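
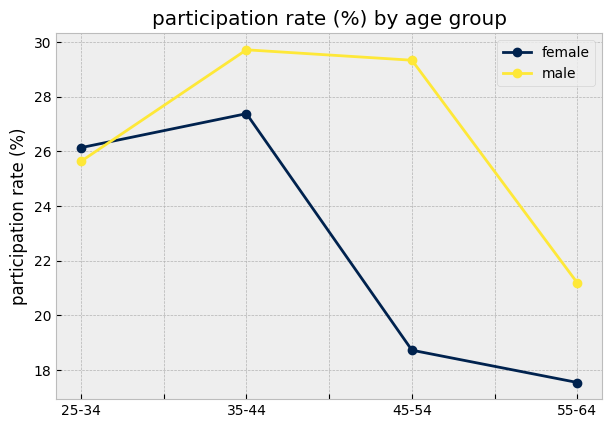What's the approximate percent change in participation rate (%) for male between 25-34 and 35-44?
≈ +15.4%

25-34 ≈ 26, 35-44 ≈ 30; (30 − 26) / 26 ≈ +15.4%.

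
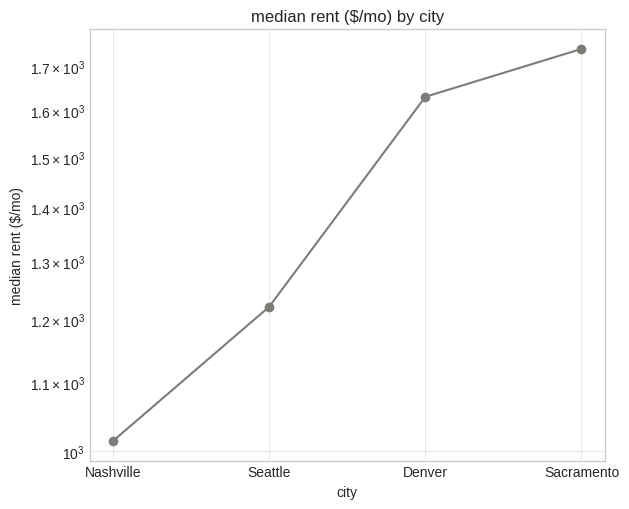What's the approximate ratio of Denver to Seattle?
≈ 1.33×

Denver ≈ 1600, Seattle ≈ 1200; 1600/1200 ≈ 1.33.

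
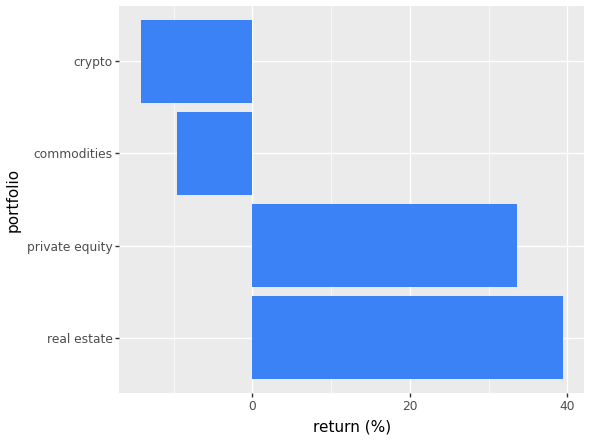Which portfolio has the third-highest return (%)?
Top 4: real estate ≈ 40, private equity ≈ 35, commodities ≈ -10, crypto ≈ -15.

commodities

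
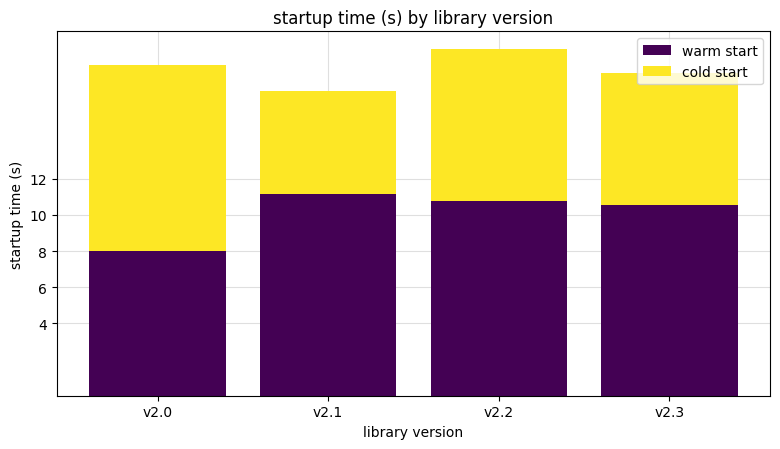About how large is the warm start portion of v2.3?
warm start top ≈ 10, bottom ≈ 0; segment ≈ 10.

≈ 10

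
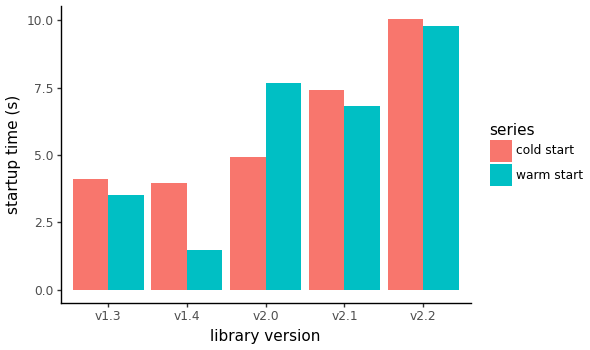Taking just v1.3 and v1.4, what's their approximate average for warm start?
(4 + 1) / 2 ≈ 2.

≈ 2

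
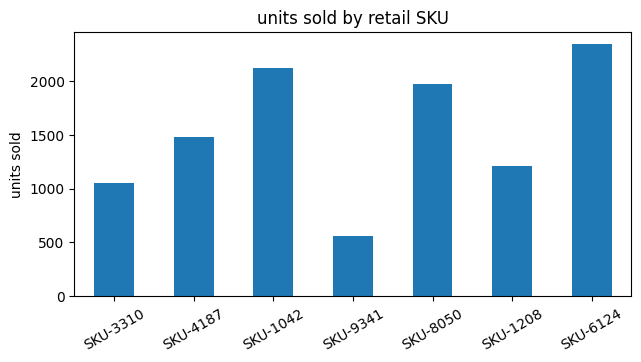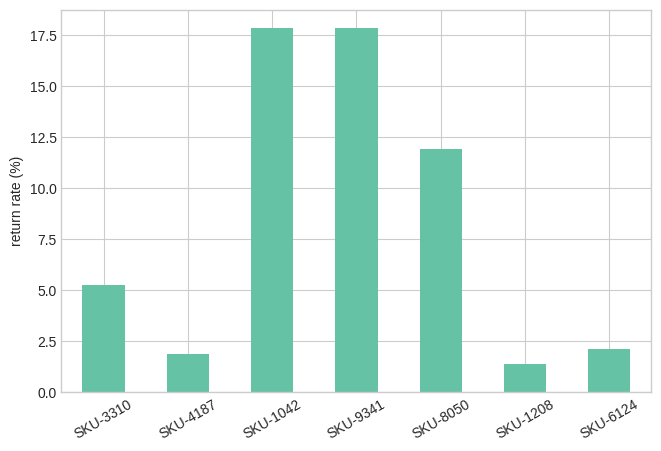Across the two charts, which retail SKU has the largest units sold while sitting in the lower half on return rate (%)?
SKU-6124

Chart 2 median return rate (%) ≈ 6; below-median retail SKUs: SKU-4187, SKU-1208, SKU-6124. Among those, SKU-6124 has the highest units sold (≈ 2500).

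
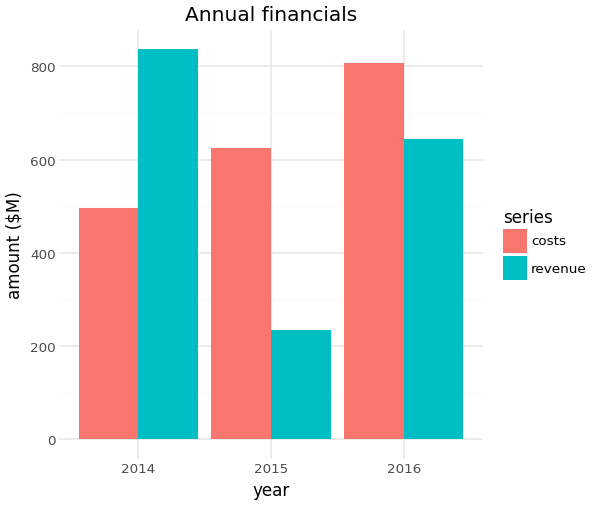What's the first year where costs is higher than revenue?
2015

2014: costs ≈ 500 vs revenue ≈ 800 (not yet); 2015: costs ≈ 600 vs revenue ≈ 200 (first crossover).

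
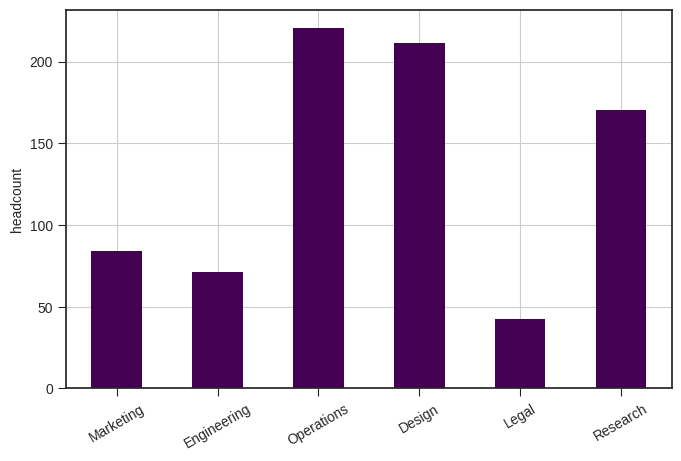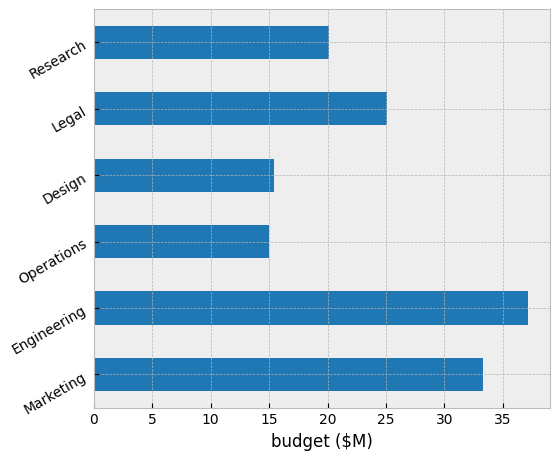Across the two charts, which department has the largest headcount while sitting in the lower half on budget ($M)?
Chart 2 median budget ($M) ≈ 25; below-median departments: Operations, Design, Research. Among those, Operations has the highest headcount (≈ 225).

Operations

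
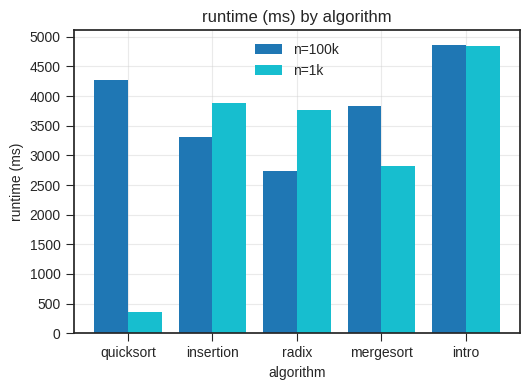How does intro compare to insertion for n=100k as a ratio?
≈ 1.43×

intro ≈ 5000, insertion ≈ 3500; 5000/3500 ≈ 1.43.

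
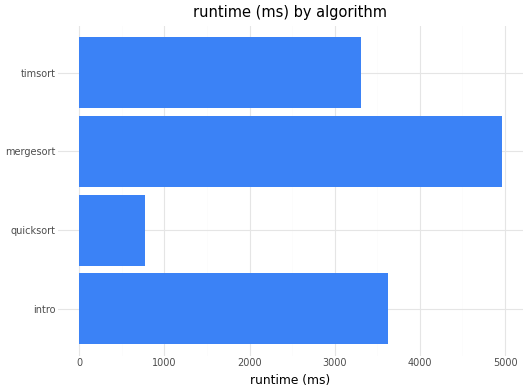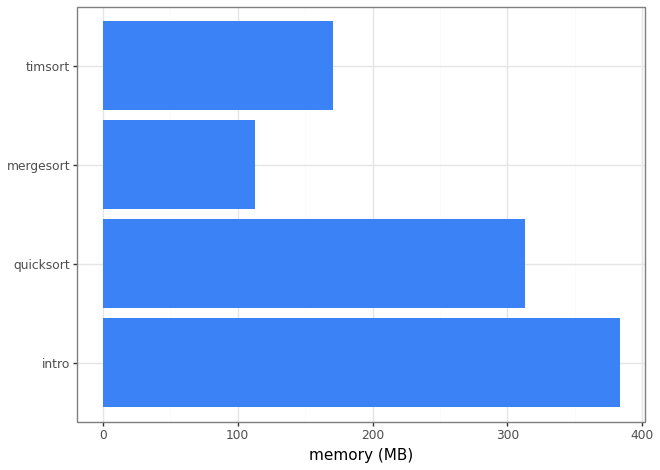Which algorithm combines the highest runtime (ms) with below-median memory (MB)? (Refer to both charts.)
Chart 2 median memory (MB) ≈ 250; below-median algorithms: mergesort, timsort. Among those, mergesort has the highest runtime (ms) (≈ 5000).

mergesort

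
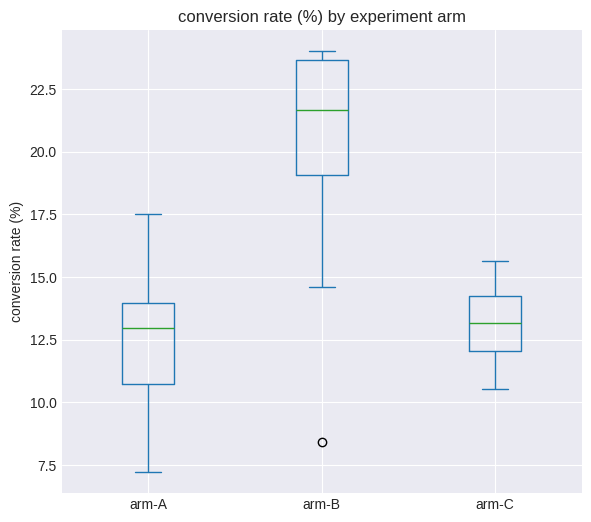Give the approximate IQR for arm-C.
≈ 2

Q3 ≈ 14, Q1 ≈ 12; IQR ≈ 2.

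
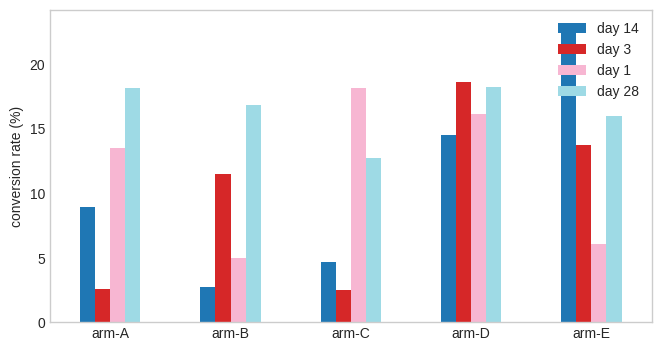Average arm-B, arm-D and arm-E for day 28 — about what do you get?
(16 + 18 + 16) / 3 ≈ 17.

≈ 17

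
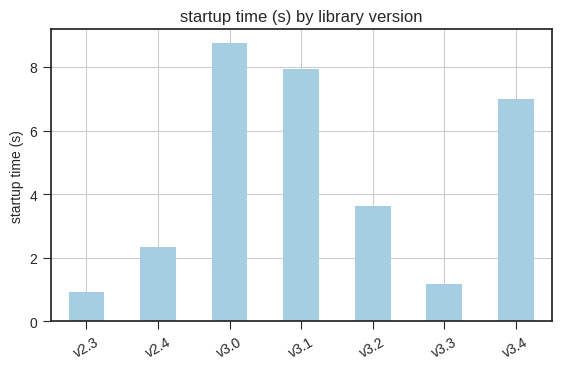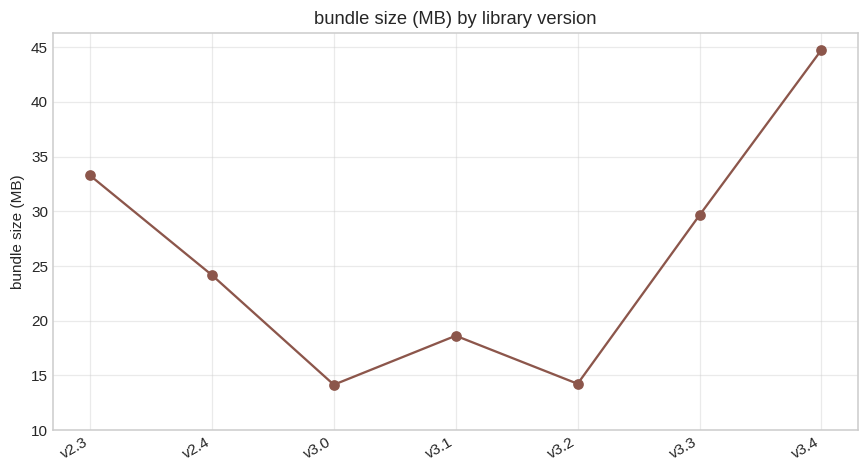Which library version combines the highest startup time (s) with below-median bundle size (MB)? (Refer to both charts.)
v3.0

Chart 2 median bundle size (MB) ≈ 25; below-median library versions: v3.0, v3.1, v3.2. Among those, v3.0 has the highest startup time (s) (≈ 9).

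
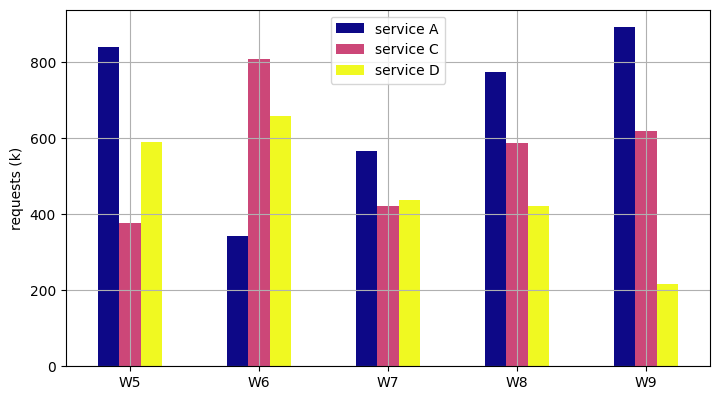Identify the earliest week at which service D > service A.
W6

W5: service D ≈ 600 vs service A ≈ 800 (not yet); W6: service D ≈ 700 vs service A ≈ 300 (first crossover).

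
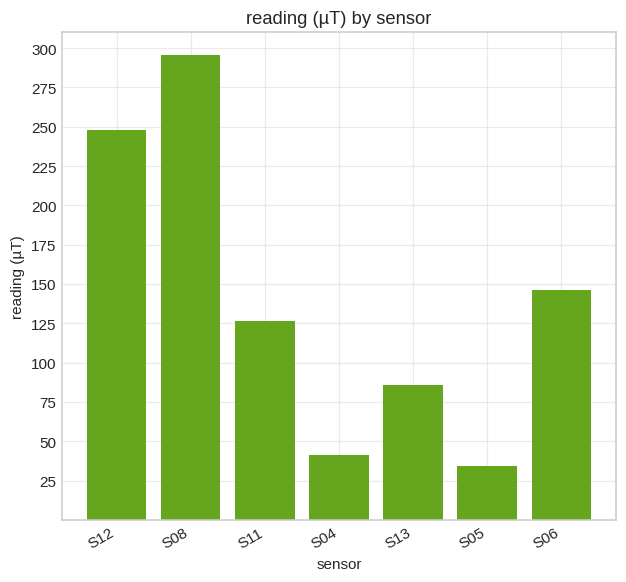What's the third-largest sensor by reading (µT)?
Top 4: S08 ≈ 300, S12 ≈ 250, S06 ≈ 150, S11 ≈ 125.

S06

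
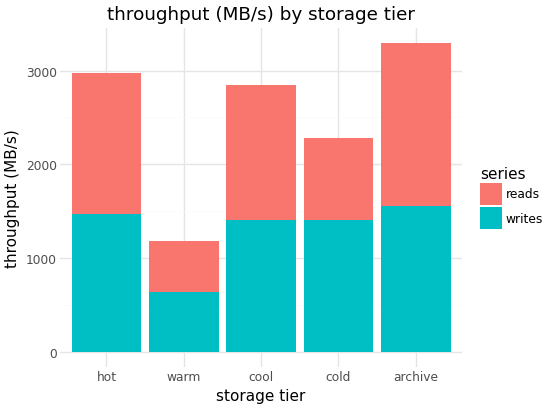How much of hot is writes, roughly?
≈ 1500

writes top ≈ 1500, bottom ≈ 0; segment ≈ 1500.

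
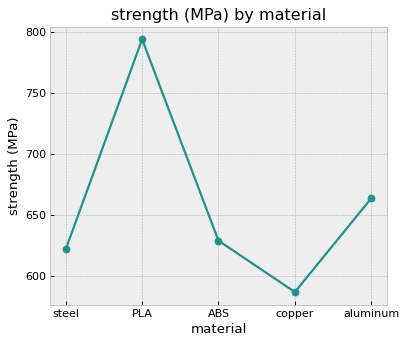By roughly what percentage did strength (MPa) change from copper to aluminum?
copper ≈ 580, aluminum ≈ 660; (660 − 580) / 580 ≈ +13.8%.

≈ +13.8%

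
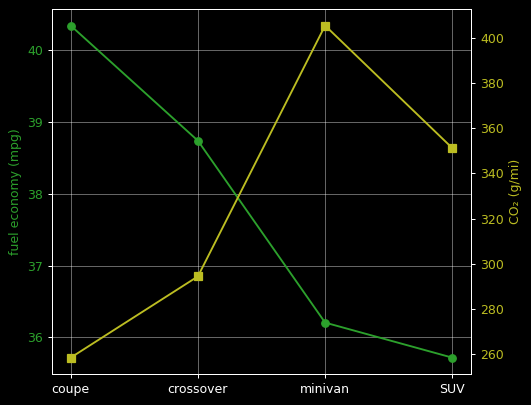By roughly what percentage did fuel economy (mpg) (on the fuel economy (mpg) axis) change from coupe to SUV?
coupe ≈ 40.5, SUV ≈ 35.5; (35.5 − 40.5) / 40.5 ≈ -12.3%.

≈ -12.3%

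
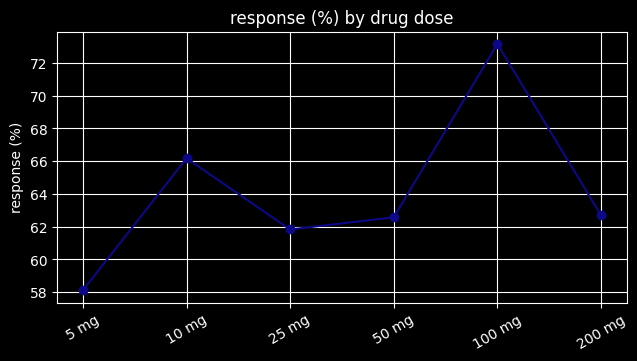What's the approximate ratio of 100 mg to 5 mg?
≈ 1.28×

100 mg ≈ 74, 5 mg ≈ 58; 74/58 ≈ 1.28.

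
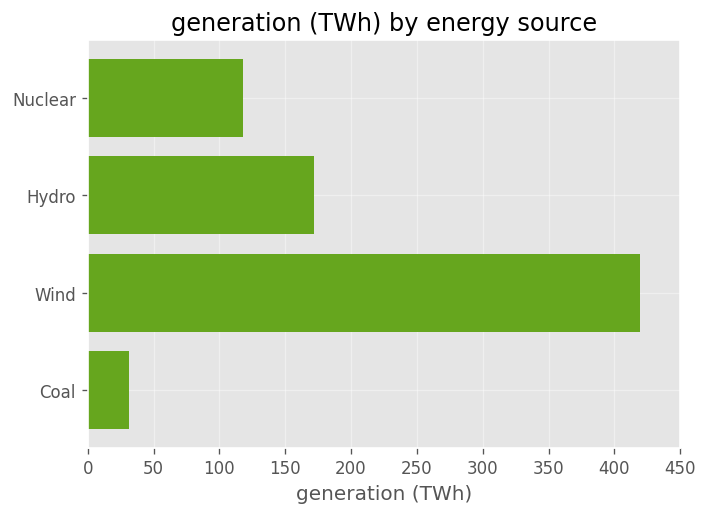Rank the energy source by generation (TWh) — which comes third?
Top 4: Wind ≈ 400, Hydro ≈ 150, Nuclear ≈ 100, Coal ≈ 50.

Nuclear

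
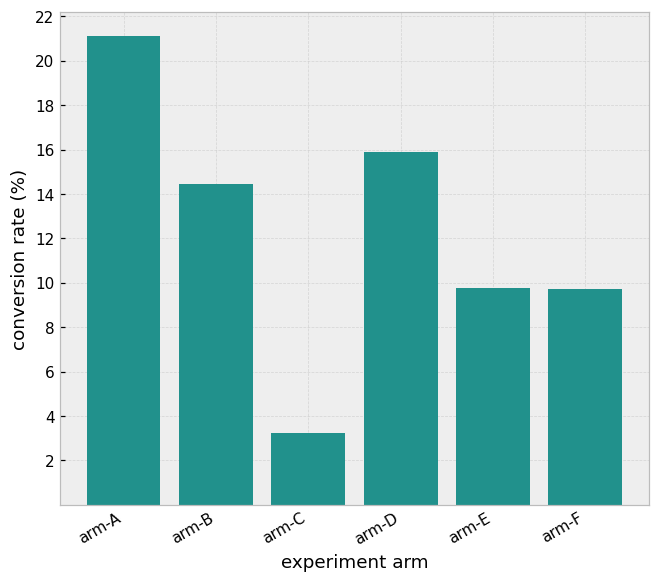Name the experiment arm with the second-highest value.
Top 3: arm-A ≈ 22, arm-D ≈ 16, arm-B ≈ 14.

arm-D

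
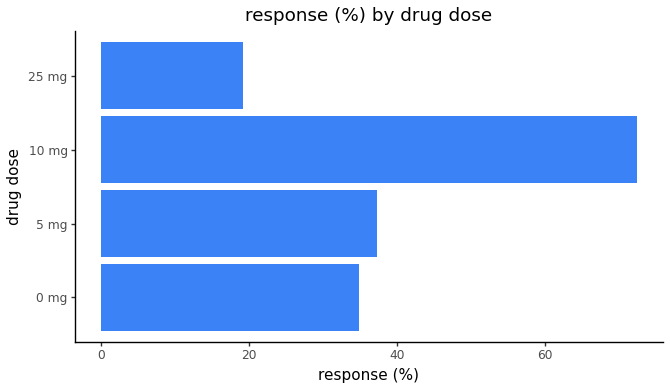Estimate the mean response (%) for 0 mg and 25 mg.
(30 + 20) / 2 ≈ 25.

≈ 25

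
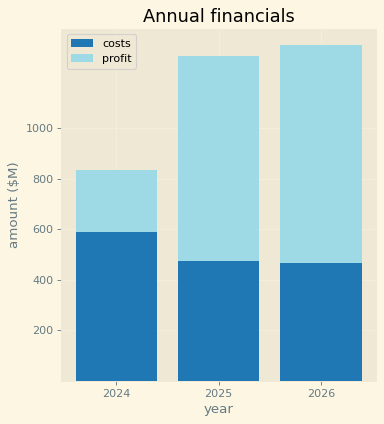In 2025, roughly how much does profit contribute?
≈ 800

profit top ≈ 1200, bottom ≈ 400; segment ≈ 800.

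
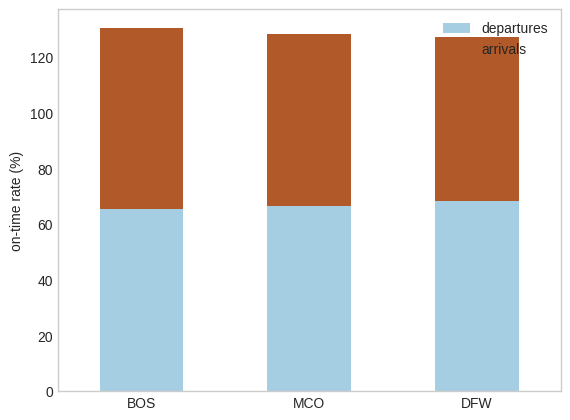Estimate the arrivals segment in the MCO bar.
arrivals top ≈ 120, bottom ≈ 60; segment ≈ 60.

≈ 60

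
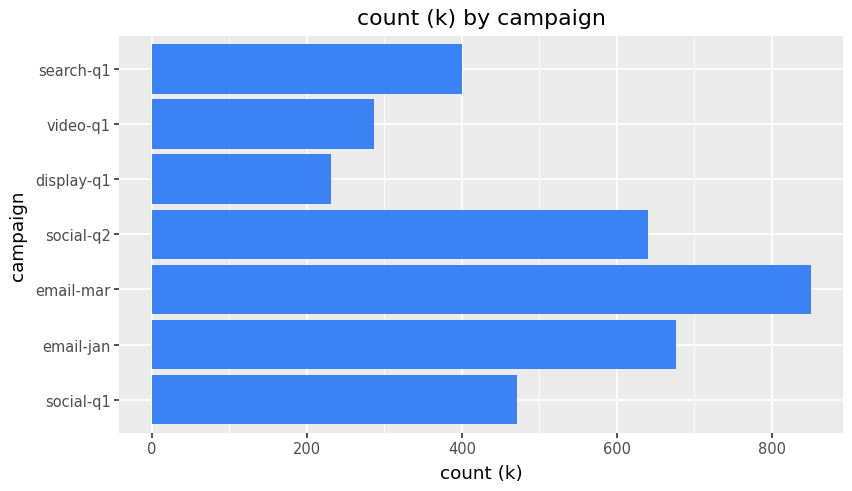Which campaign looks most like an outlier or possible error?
email-mar

email-mar ≈ 800; the rest sit between ≈ 200 and ≈ 700.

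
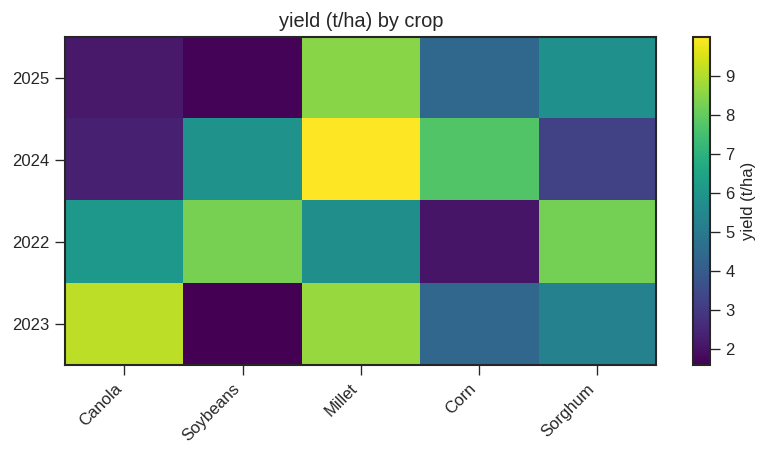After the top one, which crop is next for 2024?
Corn

Top 3 for 2024: Millet ≈ 10, Corn ≈ 8, Soybeans ≈ 6.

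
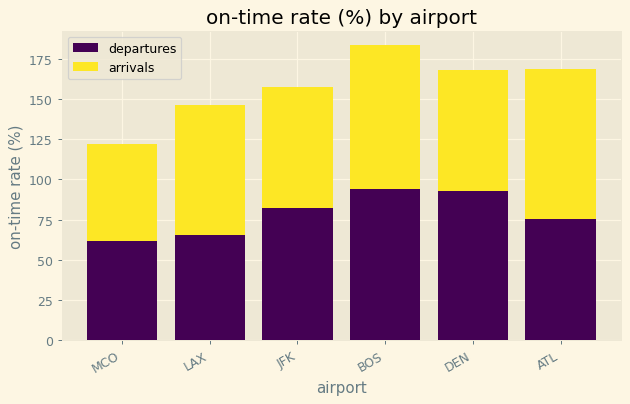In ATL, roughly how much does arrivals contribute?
≈ 80

arrivals top ≈ 160, bottom ≈ 80; segment ≈ 80.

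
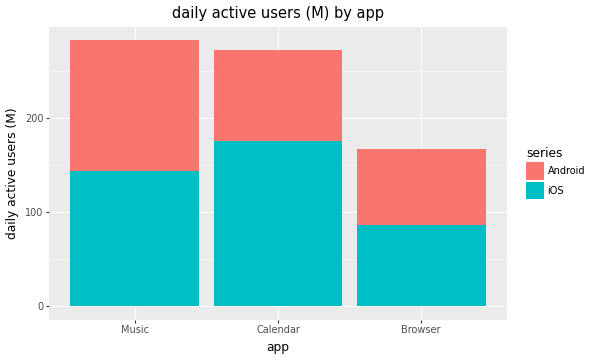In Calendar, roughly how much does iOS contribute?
≈ 175

iOS top ≈ 175, bottom ≈ 0; segment ≈ 175.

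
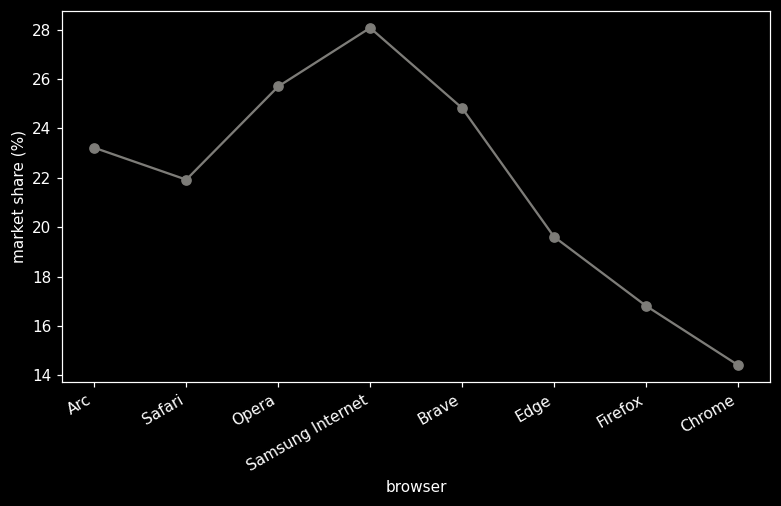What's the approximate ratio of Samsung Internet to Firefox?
≈ 1.75×

Samsung Internet ≈ 28, Firefox ≈ 16; 28/16 ≈ 1.75.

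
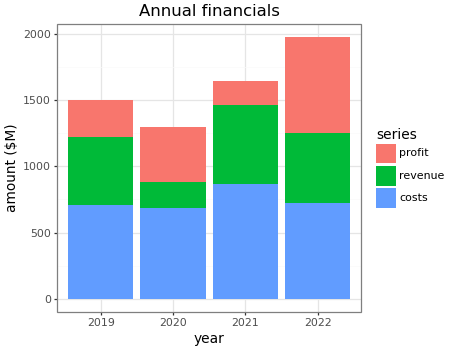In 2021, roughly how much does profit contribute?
≈ 200

profit top ≈ 1600, bottom ≈ 1400; segment ≈ 200.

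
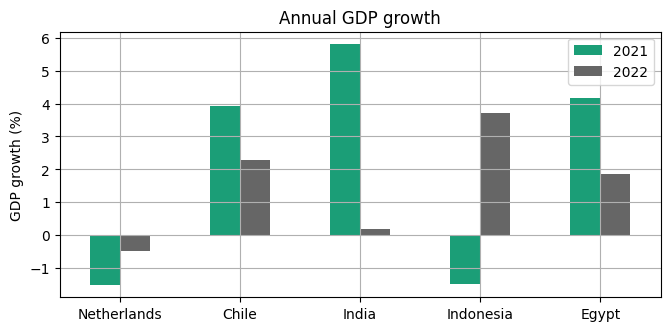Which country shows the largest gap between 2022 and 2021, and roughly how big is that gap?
India: 2022 ≈ 0, 2021 ≈ 6 → gap ≈ 6. Next-largest (Indonesia) is only ≈ 5.

India, ≈ 6 %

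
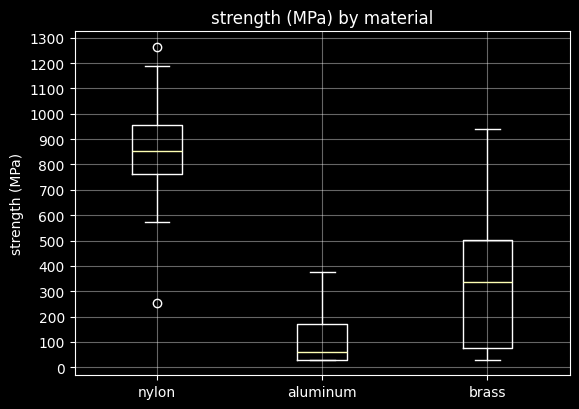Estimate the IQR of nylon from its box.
Q3 ≈ 1000, Q1 ≈ 800; IQR ≈ 200.

≈ 200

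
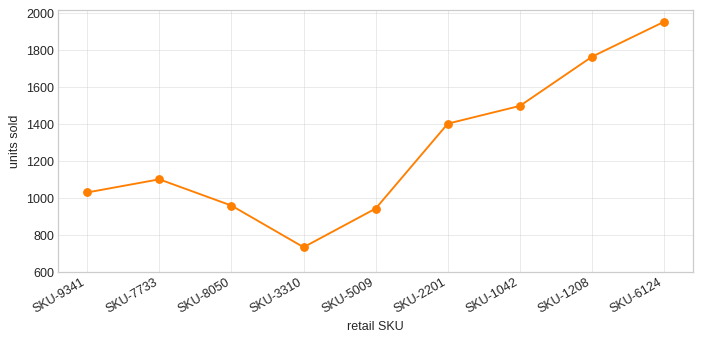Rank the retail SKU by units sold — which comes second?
SKU-1208

Top 3: SKU-6124 ≈ 2000, SKU-1208 ≈ 1800, SKU-1042 ≈ 1600.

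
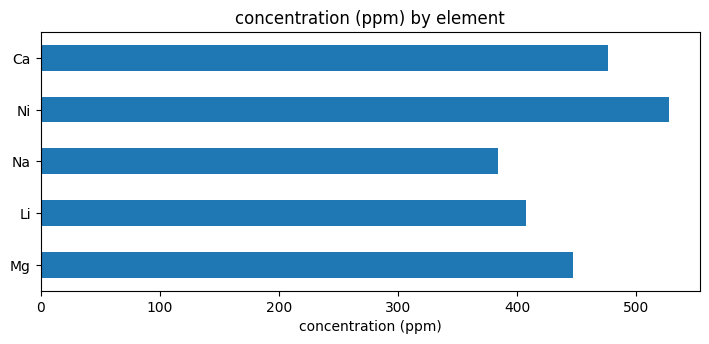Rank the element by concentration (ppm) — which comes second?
Ca

Top 3: Ni ≈ 550, Ca ≈ 500, Mg ≈ 450.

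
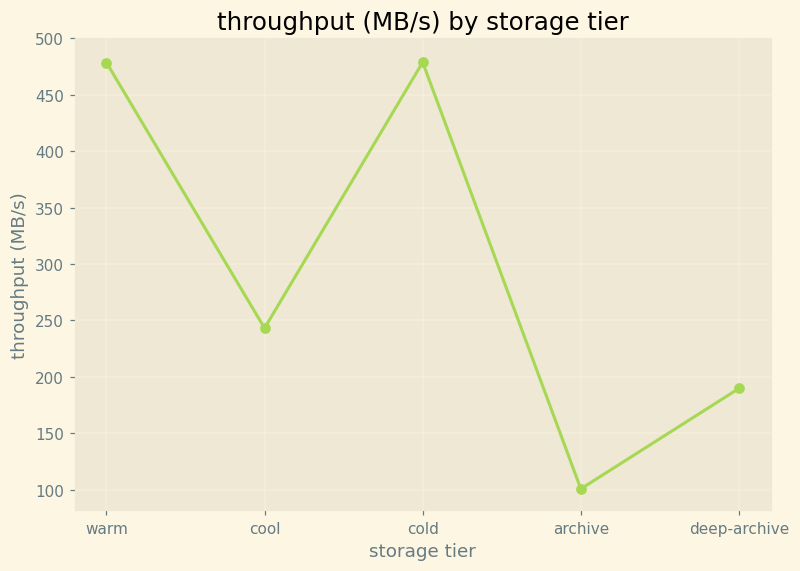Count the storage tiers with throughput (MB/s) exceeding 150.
Above 150: warm, cool, cold, deep-archive.

4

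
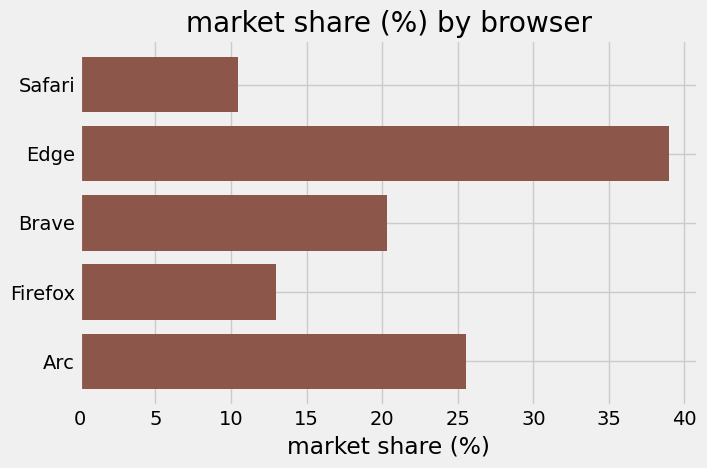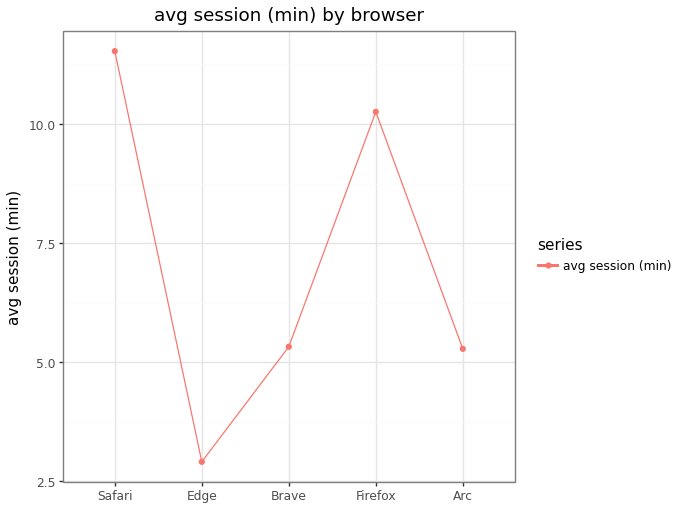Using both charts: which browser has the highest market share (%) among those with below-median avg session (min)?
Edge

Chart 2 median avg session (min) ≈ 6; below-median browsers: Edge, Arc. Among those, Edge has the highest market share (%) (≈ 40).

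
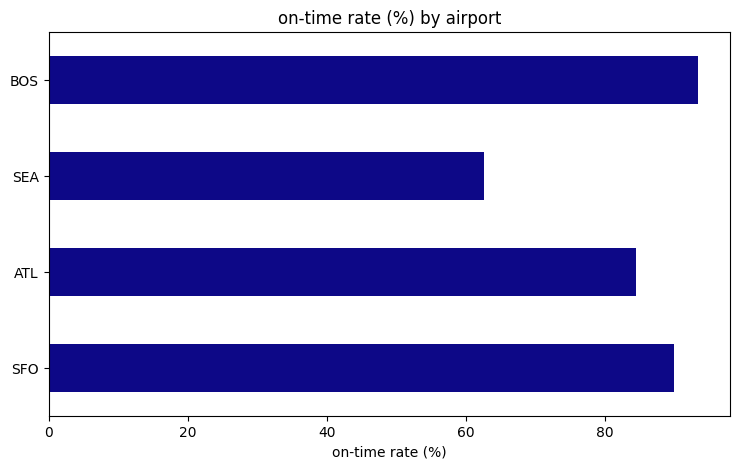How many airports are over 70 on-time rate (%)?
Above 70: SFO, ATL, BOS.

3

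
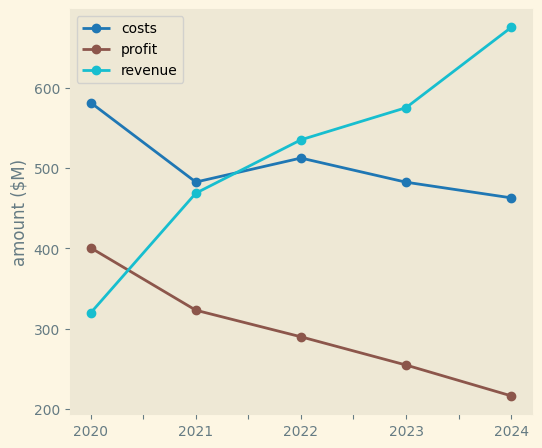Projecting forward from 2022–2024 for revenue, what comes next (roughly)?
Last three: 550, 600, 650 → slope ≈ 50/step → next ≈ 700.

≈ 700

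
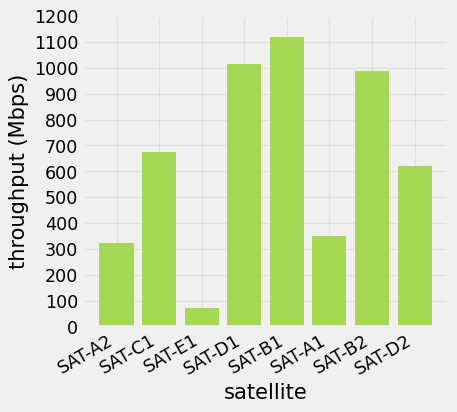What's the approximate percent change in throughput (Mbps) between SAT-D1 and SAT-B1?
SAT-D1 ≈ 1000, SAT-B1 ≈ 1100; (1100 − 1000) / 1000 ≈ +10%.

≈ +10%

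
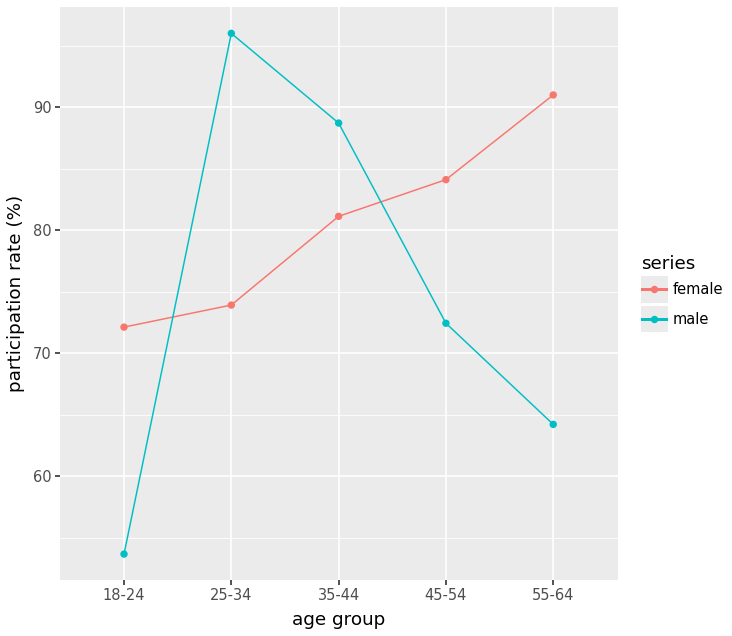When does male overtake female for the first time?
25-34

18-24: male ≈ 55 vs female ≈ 70 (not yet); 25-34: male ≈ 95 vs female ≈ 75 (first crossover).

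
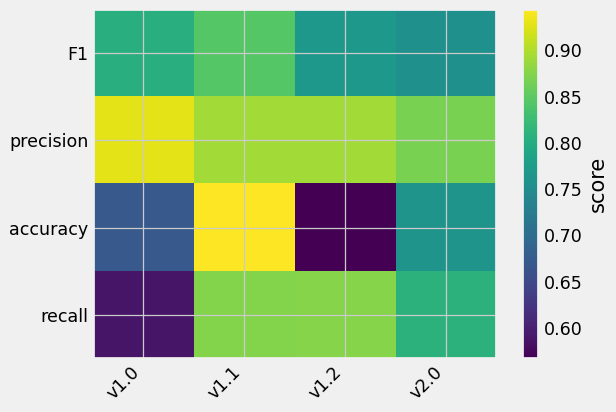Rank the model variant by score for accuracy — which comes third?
Top 4 for accuracy: v1.1 ≈ 0.95, v2.0 ≈ 0.75, v1.0 ≈ 0.65, v1.2 ≈ 0.55.

v1.0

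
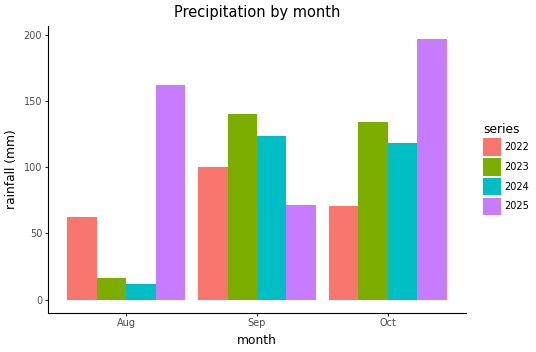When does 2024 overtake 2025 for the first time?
Aug: 2024 ≈ 20 vs 2025 ≈ 160 (not yet); Sep: 2024 ≈ 120 vs 2025 ≈ 80 (first crossover).

Sep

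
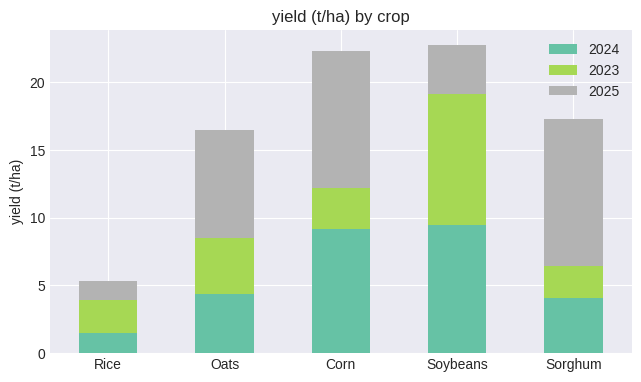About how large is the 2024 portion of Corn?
≈ 10

2024 top ≈ 10, bottom ≈ 0; segment ≈ 10.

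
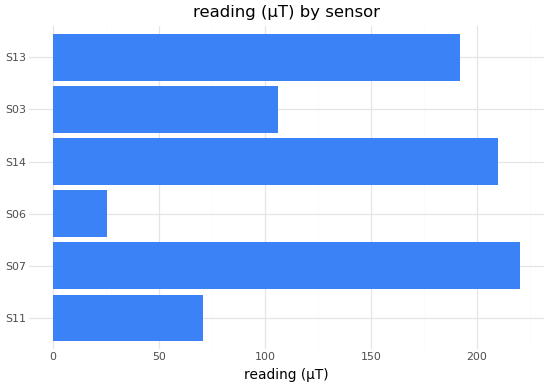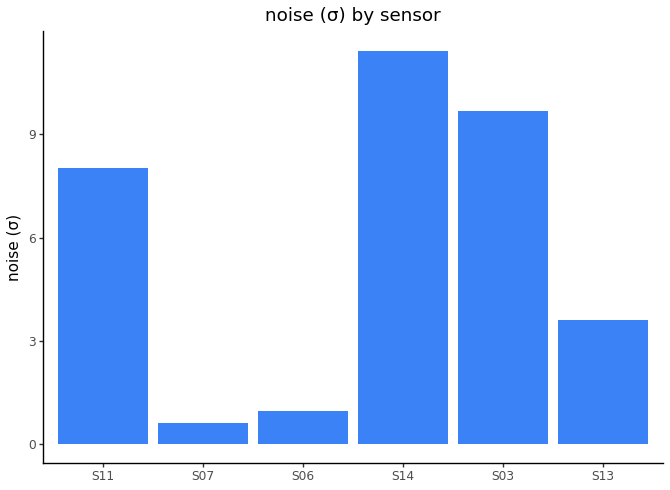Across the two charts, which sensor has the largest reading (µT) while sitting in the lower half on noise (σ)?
S07

Chart 2 median noise (σ) ≈ 6; below-median sensors: S07, S06, S13. Among those, S07 has the highest reading (µT) (≈ 225).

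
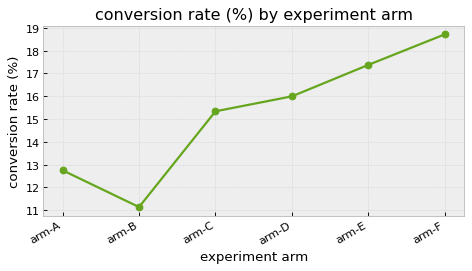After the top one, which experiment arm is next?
Top 3: arm-F ≈ 19, arm-E ≈ 17, arm-D ≈ 16.

arm-E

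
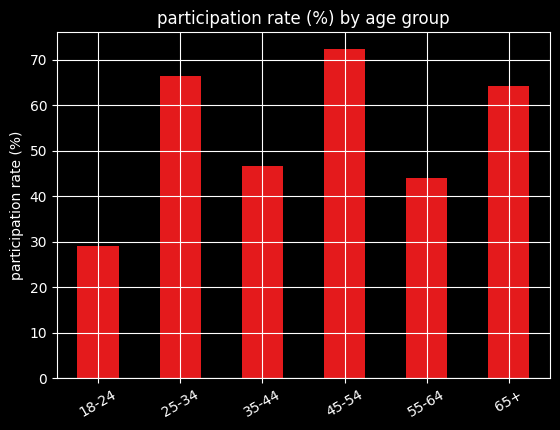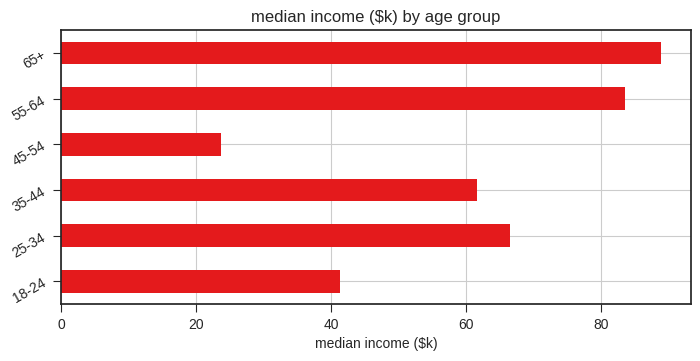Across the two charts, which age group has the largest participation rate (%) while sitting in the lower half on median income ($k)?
Chart 2 median median income ($k) ≈ 60; below-median age groups: 18-24, 35-44, 45-54. Among those, 45-54 has the highest participation rate (%) (≈ 70).

45-54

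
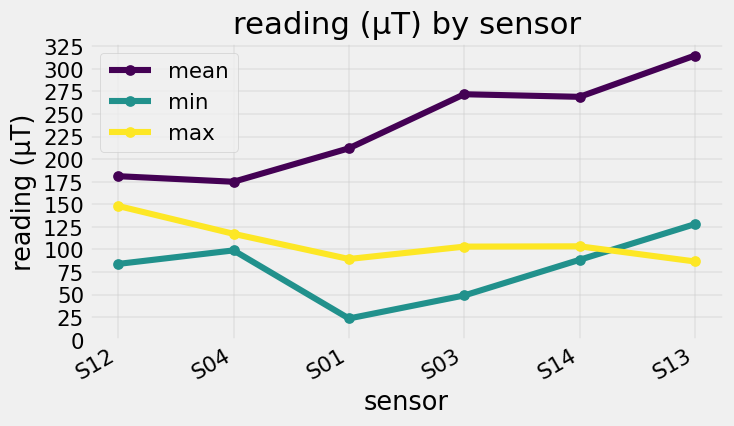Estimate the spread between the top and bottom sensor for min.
≈ 100

Max S13 ≈ 125, min S01 ≈ 25; range ≈ 100.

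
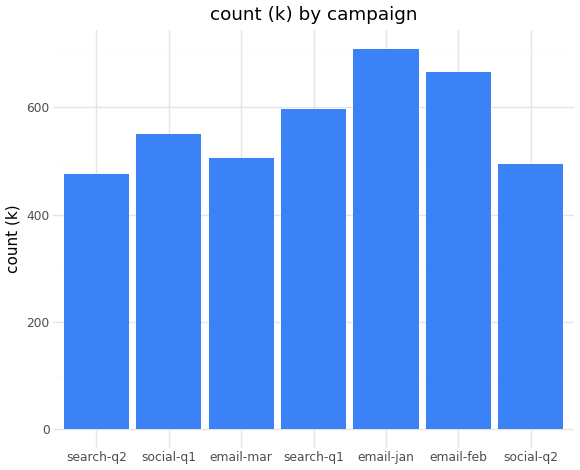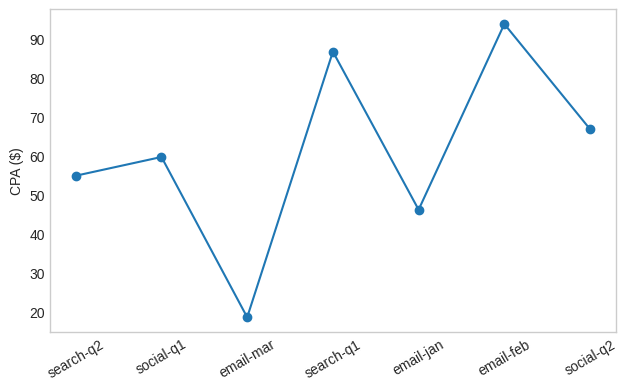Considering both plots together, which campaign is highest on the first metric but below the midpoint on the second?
email-jan

Chart 2 median CPA ($) ≈ 60; below-median campaigns: search-q2, email-mar, email-jan. Among those, email-jan has the highest count (k) (≈ 700).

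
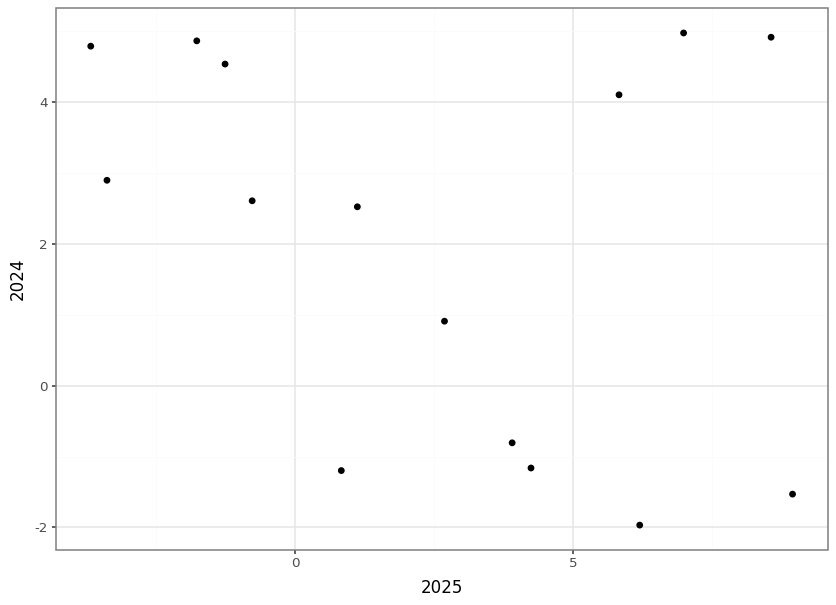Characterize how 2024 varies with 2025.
negative, weak

Points are negatively correlated; weak (|r| ≈ 0.3).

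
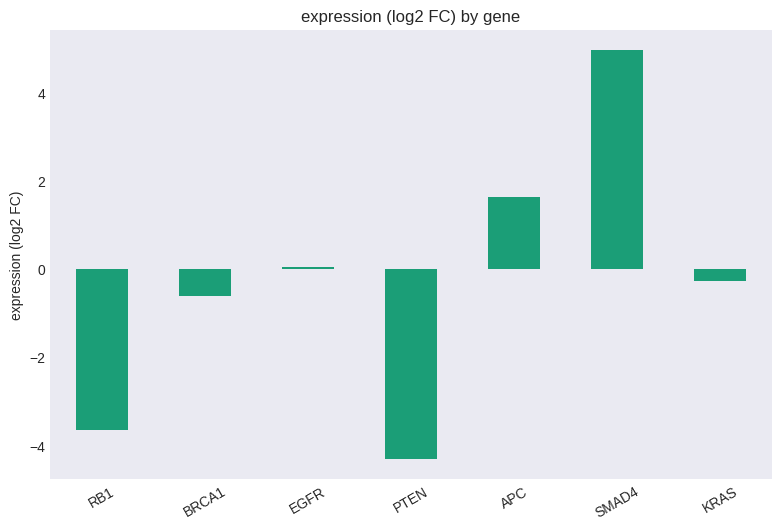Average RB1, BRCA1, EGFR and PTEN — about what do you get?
(-4 + -1 + 0 + -4) / 4 ≈ -2.

≈ -2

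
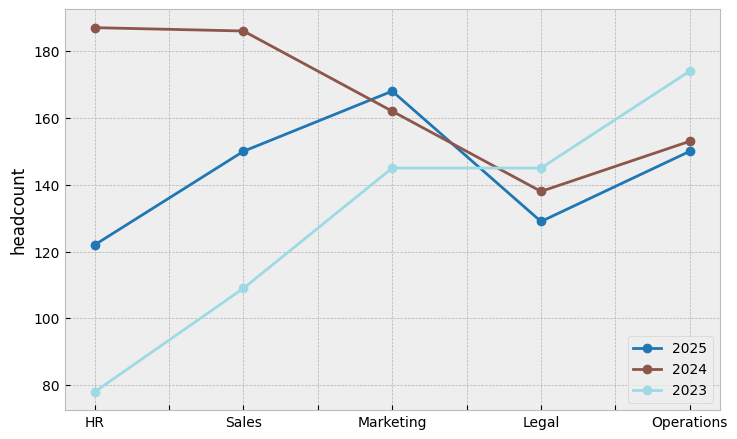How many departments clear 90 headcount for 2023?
Above 90: Sales, Marketing, Legal, Operations.

4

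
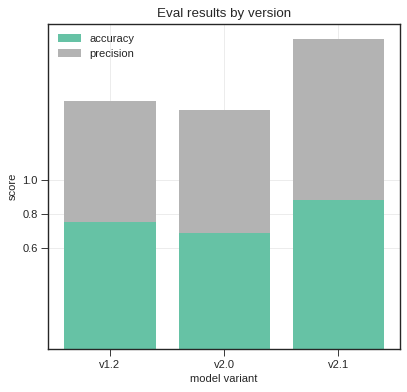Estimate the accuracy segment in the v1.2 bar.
≈ 0.8

accuracy top ≈ 0.8, bottom ≈ 0.0; segment ≈ 0.8.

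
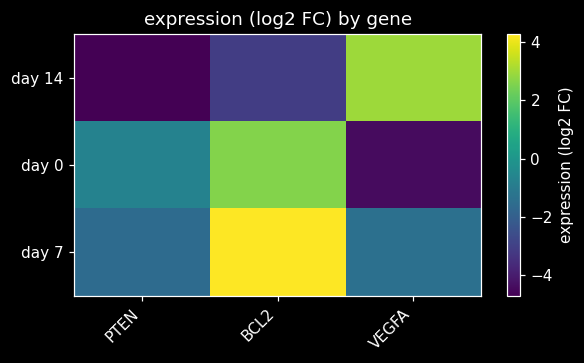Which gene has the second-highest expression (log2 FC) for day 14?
Top 3 for day 14: VEGFA ≈ 3, BCL2 ≈ -3, PTEN ≈ -5.

BCL2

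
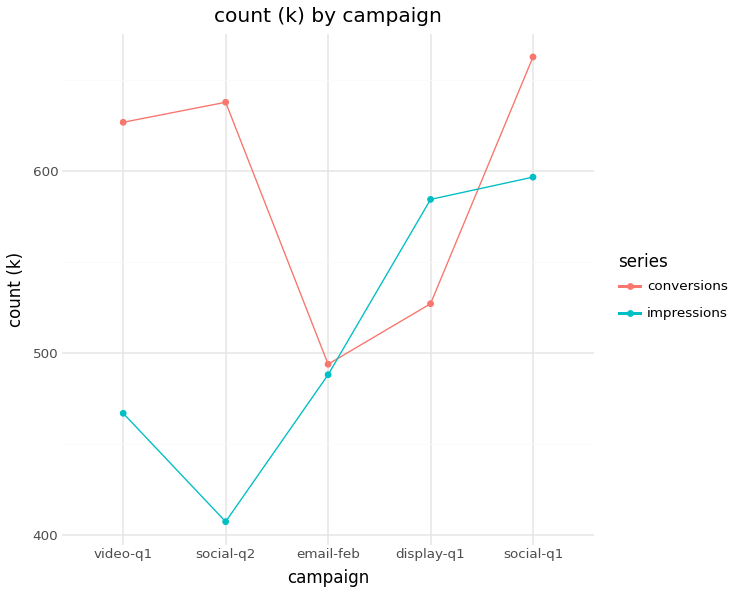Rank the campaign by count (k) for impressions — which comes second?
display-q1

Top 3 for impressions: social-q1 ≈ 600, display-q1 ≈ 575, email-feb ≈ 500.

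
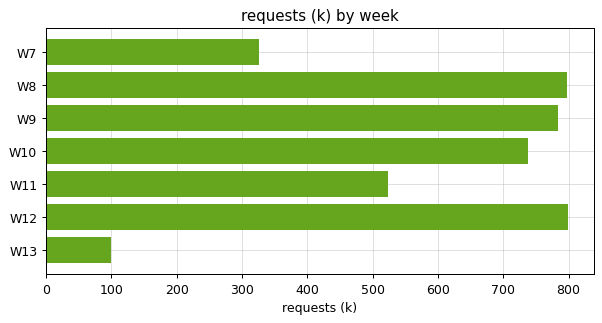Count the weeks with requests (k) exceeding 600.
4

Above 600: W8, W9, W10, W12.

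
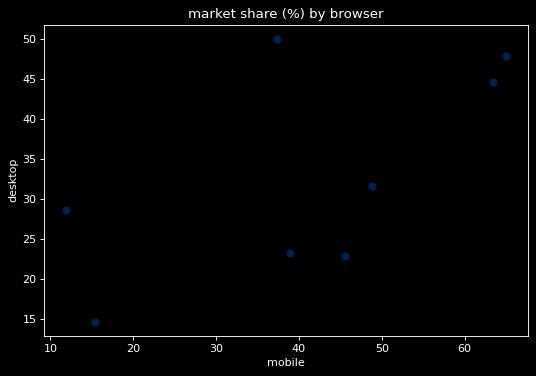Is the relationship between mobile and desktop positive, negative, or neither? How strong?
positive, moderate

Points are positively correlated; moderate (|r| ≈ 0.6).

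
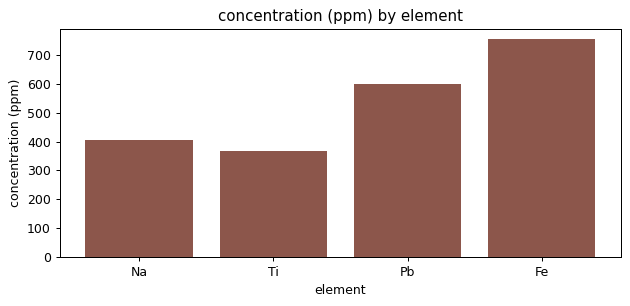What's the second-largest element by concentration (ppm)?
Pb

Top 3: Fe ≈ 800, Pb ≈ 600, Na ≈ 400.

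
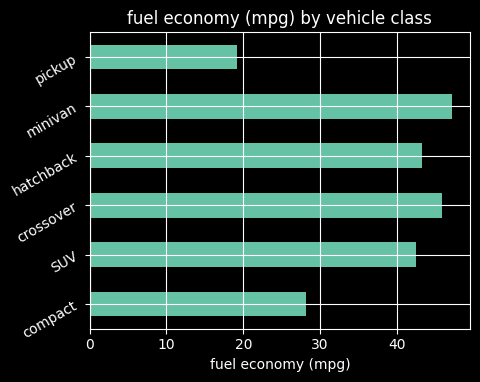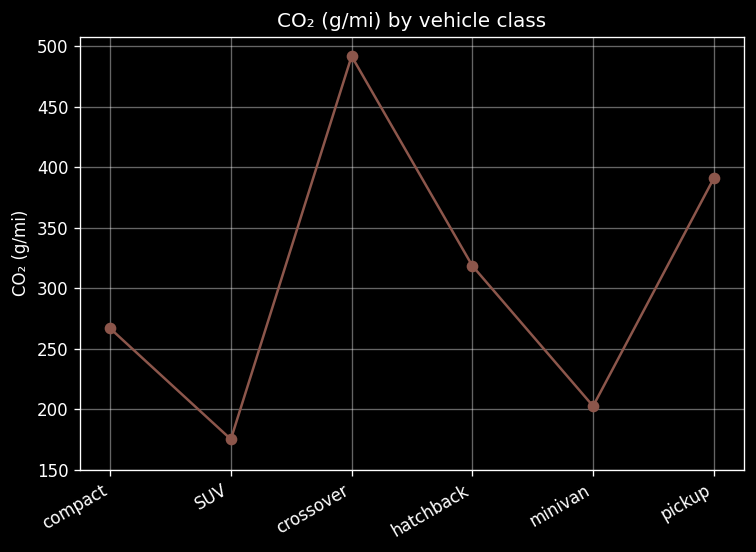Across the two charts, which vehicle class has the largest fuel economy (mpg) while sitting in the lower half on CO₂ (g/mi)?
minivan

Chart 2 median CO₂ (g/mi) ≈ 300; below-median vehicle classes: compact, SUV, minivan. Among those, minivan has the highest fuel economy (mpg) (≈ 45).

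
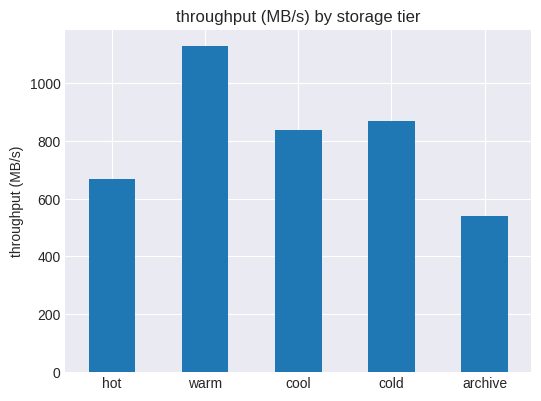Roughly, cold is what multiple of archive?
≈ 1.8×

cold ≈ 900, archive ≈ 500; 900/500 ≈ 1.8.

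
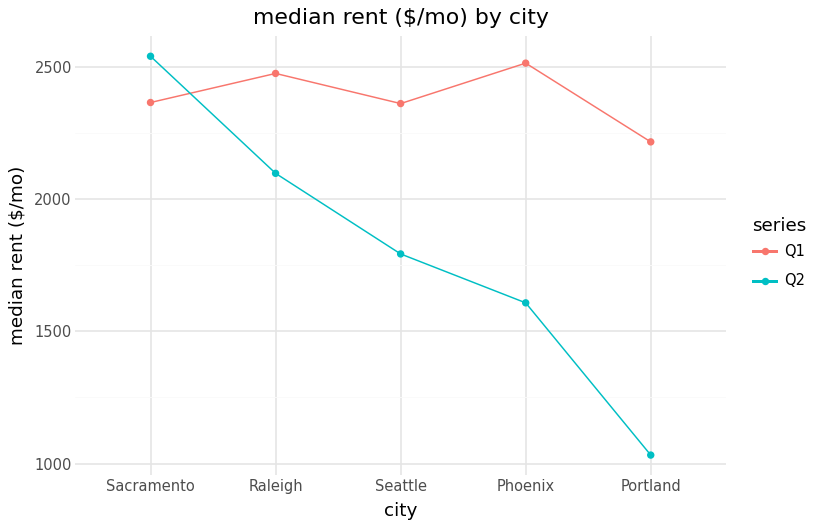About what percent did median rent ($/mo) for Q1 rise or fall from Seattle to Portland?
Seattle ≈ 2400, Portland ≈ 2200; (2200 − 2400) / 2400 ≈ -8.3%.

≈ -8.3%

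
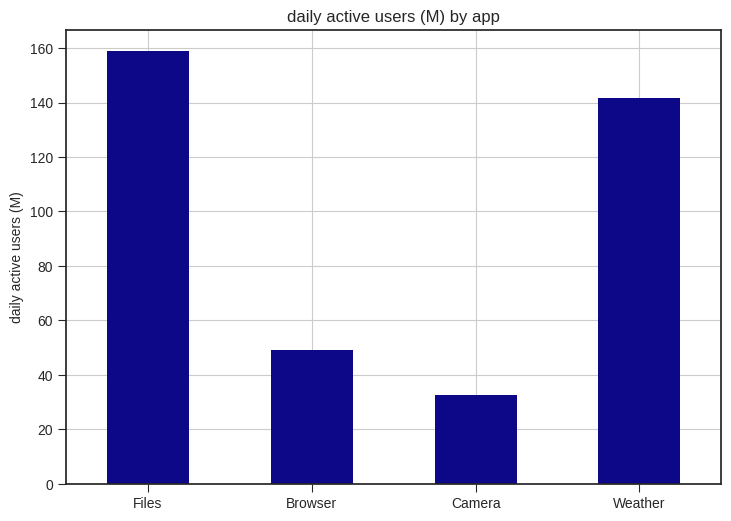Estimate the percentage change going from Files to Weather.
≈ -12.5%

Files ≈ 160, Weather ≈ 140; (140 − 160) / 160 ≈ -12.5%.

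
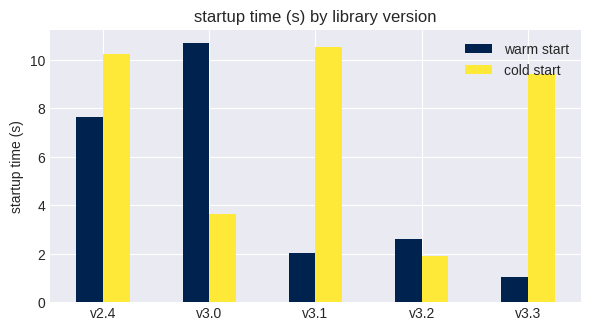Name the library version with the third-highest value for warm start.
v3.2

Top 4 for warm start: v3.0 ≈ 11, v2.4 ≈ 8, v3.2 ≈ 3, v3.1 ≈ 2.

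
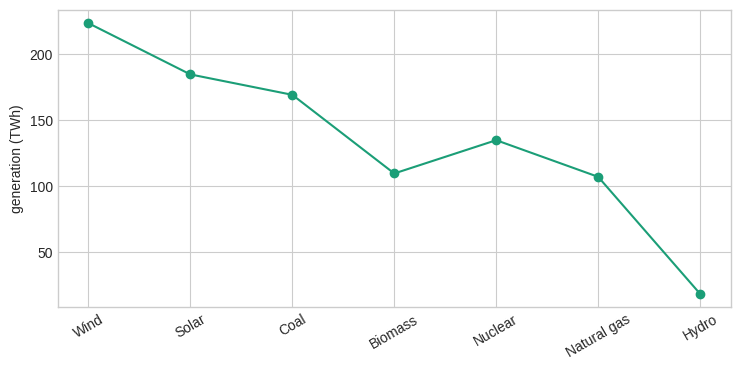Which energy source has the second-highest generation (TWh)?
Top 3: Wind ≈ 220, Solar ≈ 180, Coal ≈ 160.

Solar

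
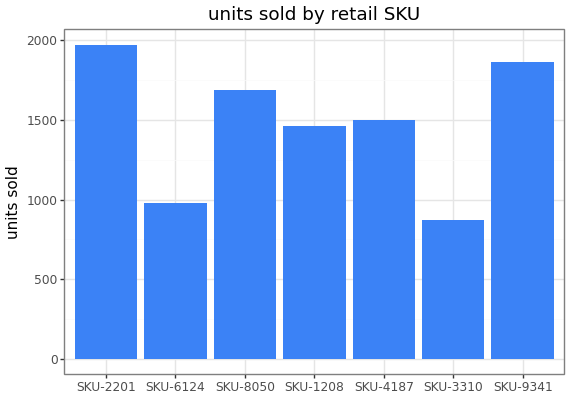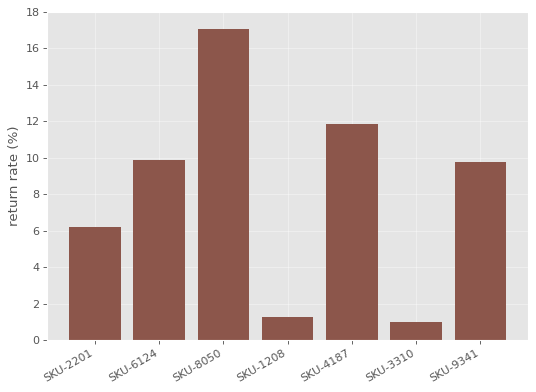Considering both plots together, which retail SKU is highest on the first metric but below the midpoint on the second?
Chart 2 median return rate (%) ≈ 10; below-median retail SKUs: SKU-2201, SKU-1208, SKU-3310. Among those, SKU-2201 has the highest units sold (≈ 2000).

SKU-2201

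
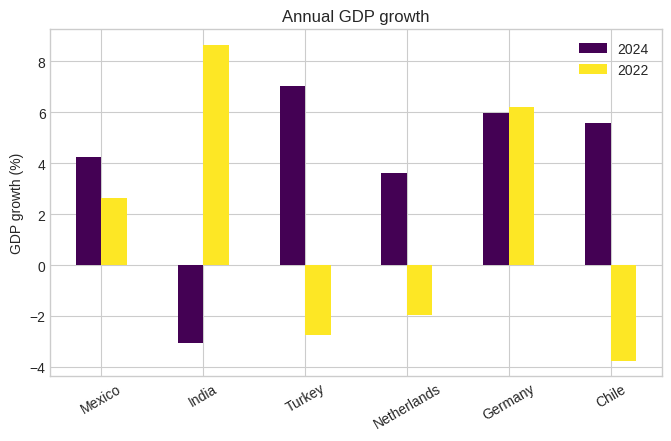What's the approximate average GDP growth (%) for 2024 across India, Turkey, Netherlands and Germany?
(-4 + 8 + 4 + 6) / 4 ≈ 4.

≈ 4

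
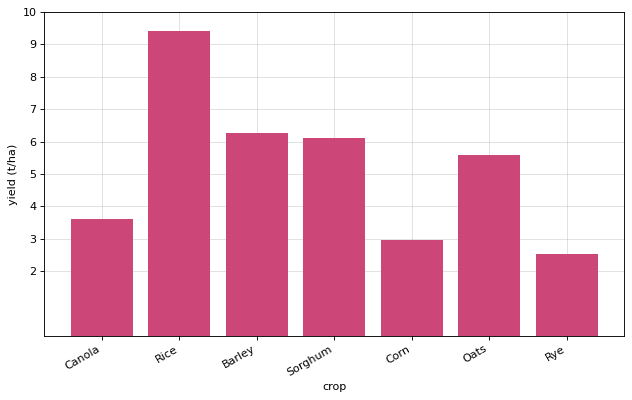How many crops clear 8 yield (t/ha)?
Above 8: Rice.

1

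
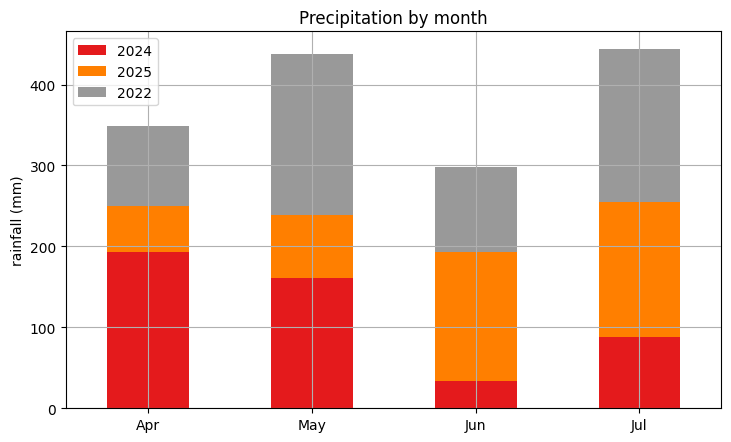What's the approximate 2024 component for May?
≈ 150

2024 top ≈ 150, bottom ≈ 0; segment ≈ 150.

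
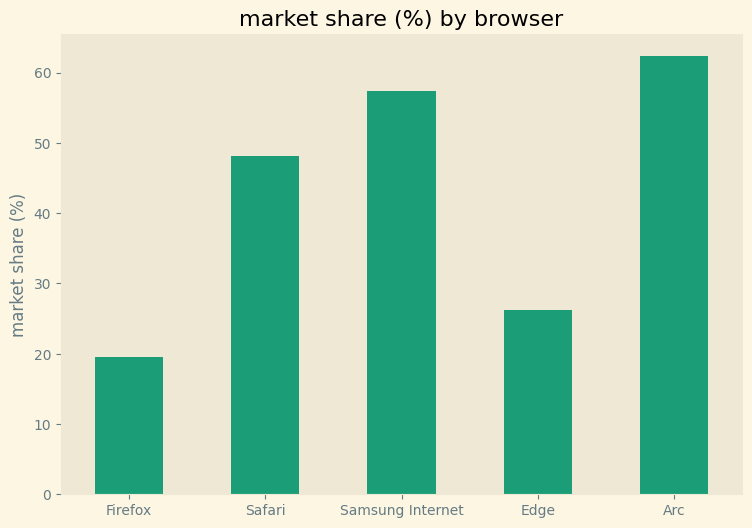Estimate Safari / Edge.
≈ 1.67×

Safari ≈ 50, Edge ≈ 30; 50/30 ≈ 1.67.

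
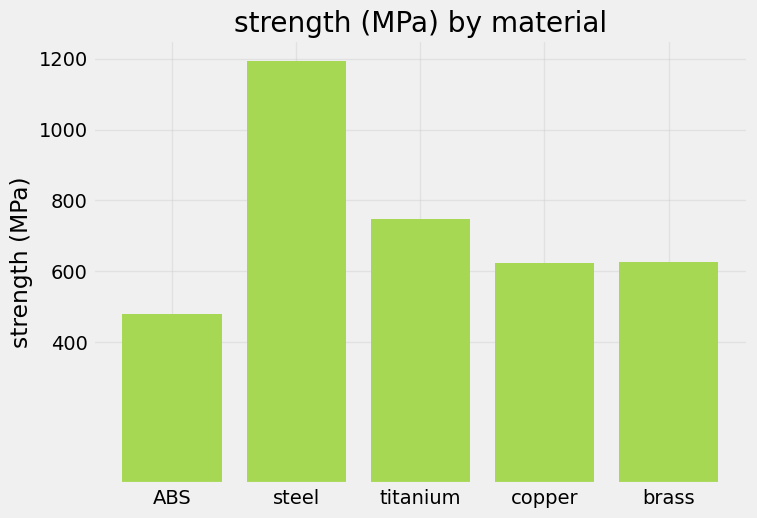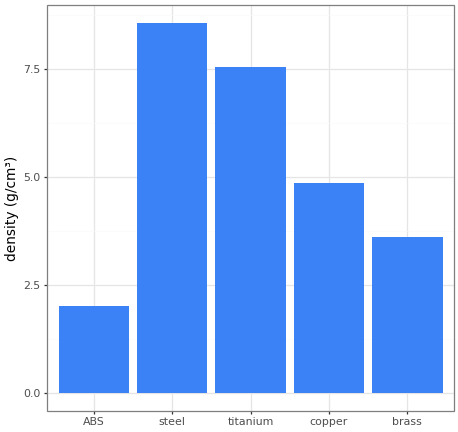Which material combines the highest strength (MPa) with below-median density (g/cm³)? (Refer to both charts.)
Chart 2 median density (g/cm³) ≈ 5; below-median materials: ABS, brass. Among those, brass has the highest strength (MPa) (≈ 600).

brass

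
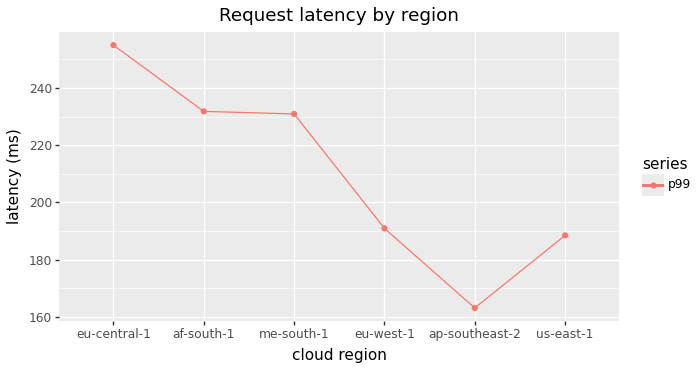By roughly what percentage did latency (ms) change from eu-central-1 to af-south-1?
eu-central-1 ≈ 250, af-south-1 ≈ 230; (230 − 250) / 250 ≈ -8%.

≈ -8%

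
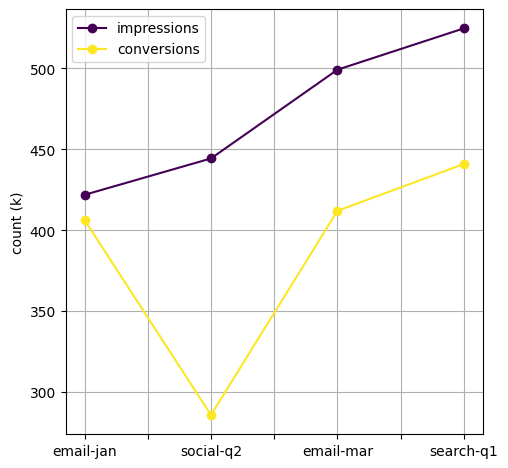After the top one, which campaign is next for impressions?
Top 3 for impressions: search-q1 ≈ 520, email-mar ≈ 500, social-q2 ≈ 440.

email-mar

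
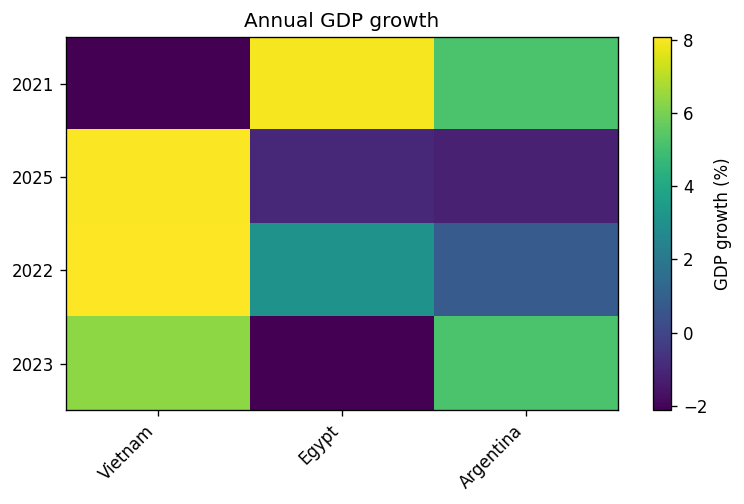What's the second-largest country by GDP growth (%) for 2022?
Egypt

Top 3 for 2022: Vietnam ≈ 8, Egypt ≈ 3, Argentina ≈ 1.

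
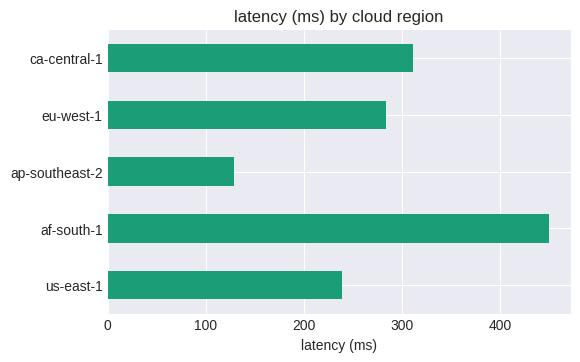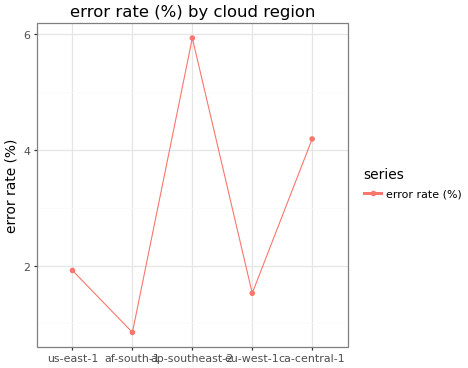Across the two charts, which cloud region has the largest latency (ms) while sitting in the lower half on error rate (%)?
Chart 2 median error rate (%) ≈ 2; below-median cloud regions: af-south-1, eu-west-1. Among those, af-south-1 has the highest latency (ms) (≈ 450).

af-south-1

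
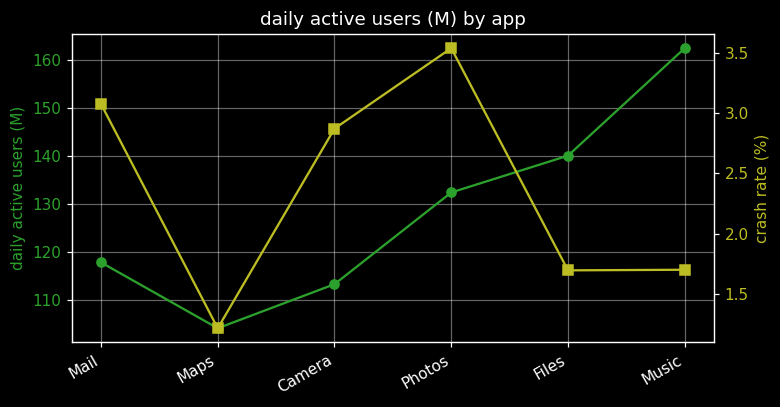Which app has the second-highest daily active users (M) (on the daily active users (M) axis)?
Files

Top 3 (on the daily active users (M) axis): Music ≈ 165, Files ≈ 140, Photos ≈ 130.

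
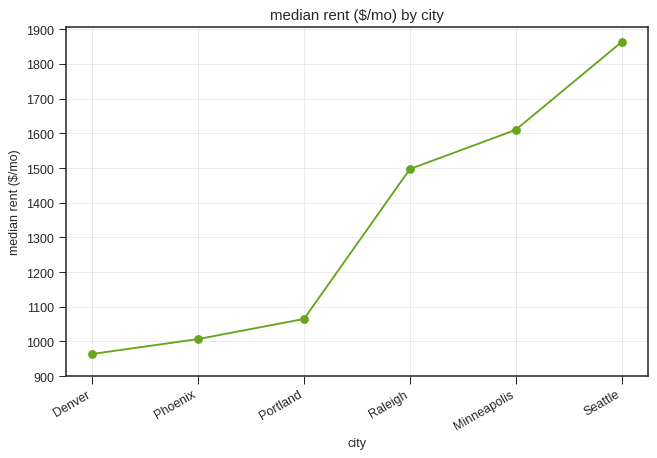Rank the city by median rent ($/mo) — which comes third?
Top 4: Seattle ≈ 1900, Minneapolis ≈ 1600, Raleigh ≈ 1500, Portland ≈ 1100.

Raleigh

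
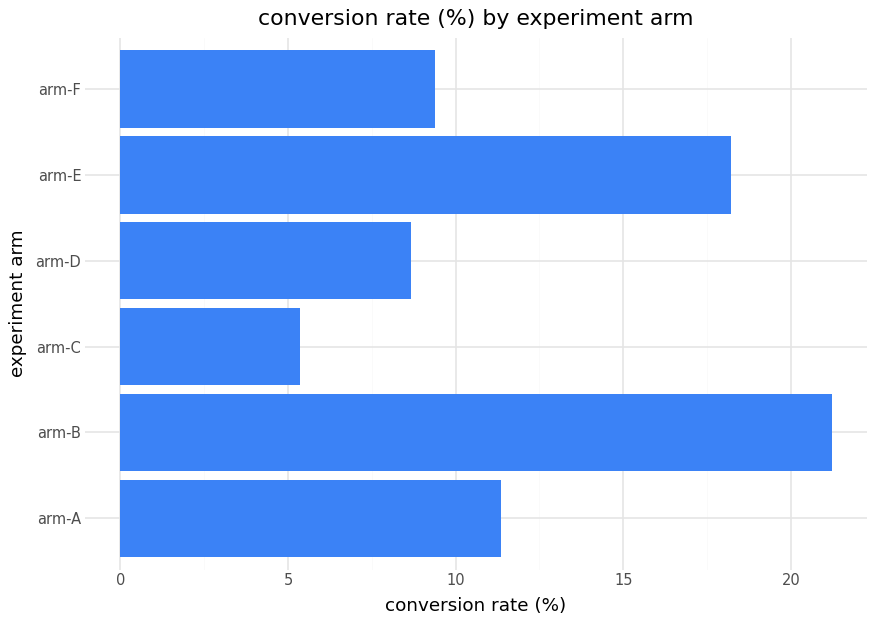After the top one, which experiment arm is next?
Top 3: arm-B ≈ 22, arm-E ≈ 18, arm-A ≈ 12.

arm-E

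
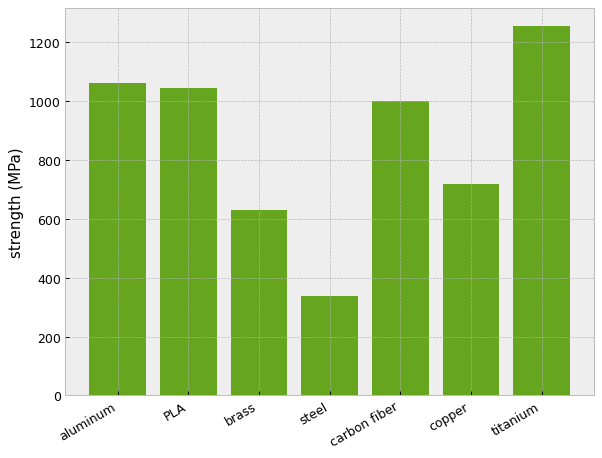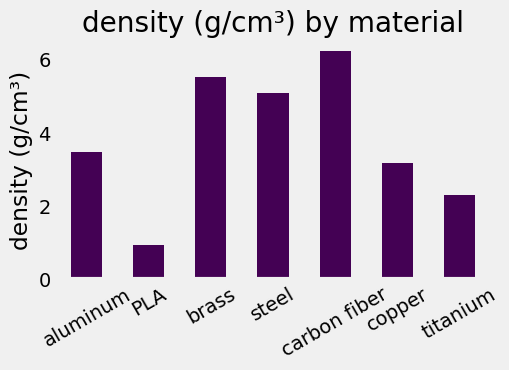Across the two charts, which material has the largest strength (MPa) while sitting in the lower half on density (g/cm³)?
titanium

Chart 2 median density (g/cm³) ≈ 3; below-median materials: PLA, copper, titanium. Among those, titanium has the highest strength (MPa) (≈ 1200).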